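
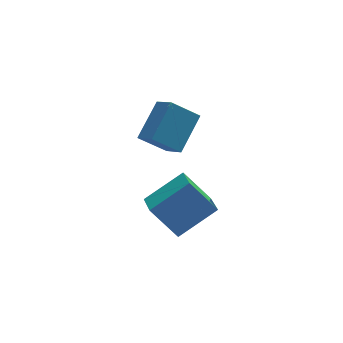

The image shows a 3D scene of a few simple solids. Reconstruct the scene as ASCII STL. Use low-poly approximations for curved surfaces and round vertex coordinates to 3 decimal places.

solid 
facet normal -0.539 -0.594 -0.598
outer loop
vertex 2.479 -0.358 0.204
vertex 1.39 -0.248 1.076
vertex 2.124 0.523 -0.351
endloop
endfacet
facet normal 0.778 -0.079 -0.623
outer loop
vertex 3.11 1.608 0.744
vertex 2.479 -0.358 0.204
vertex 2.124 0.523 -0.351
endloop
endfacet
facet normal -0.539 -0.593 -0.598
outer loop
vertex 2.124 0.523 -0.351
vertex 1.39 -0.248 1.076
vertex 1.035 0.633 0.522
endloop
endfacet
facet normal -0.323 0.801 -0.504
outer loop
vertex 1.035 0.633 0.522
vertex 3.11 1.608 0.744
vertex 2.124 0.523 -0.351
endloop
endfacet
facet normal 0.322 -0.801 0.504
outer loop
vertex 2.479 -0.358 0.204
vertex 2.376 0.837 2.171
vertex 1.39 -0.248 1.076
endloop
endfacet
facet normal 0.778 -0.078 -0.623
outer loop
vertex 3.465 0.727 1.298
vertex 2.479 -0.358 0.204
vertex 3.11 1.608 0.744
endloop
endfacet
facet normal 0.323 -0.801 0.504
outer loop
vertex 3.465 0.727 1.298
vertex 2.376 0.837 2.171
vertex 2.479 -0.358 0.204
endloop
endfacet
facet normal -0.778 0.078 0.623
outer loop
vertex 1.39 -0.248 1.076
vertex 2.376 0.837 2.171
vertex 1.035 0.633 0.522
endloop
endfacet
facet normal -0.323 0.801 -0.504
outer loop
vertex 2.021 1.718 1.616
vertex 3.11 1.608 0.744
vertex 1.035 0.633 0.522
endloop
endfacet
facet normal -0.778 0.079 0.623
outer loop
vertex 1.035 0.633 0.522
vertex 2.376 0.837 2.171
vertex 2.021 1.718 1.616
endloop
endfacet
facet normal 0.539 0.593 0.598
outer loop
vertex 2.021 1.718 1.616
vertex 3.465 0.727 1.298
vertex 3.11 1.608 0.744
endloop
endfacet
facet normal 0.539 0.594 0.598
outer loop
vertex 2.376 0.837 2.171
vertex 3.465 0.727 1.298
vertex 2.021 1.718 1.616
endloop
endfacet
facet normal -0.564 0.288 0.774
outer loop
vertex 1.109 -1.079 -2.347
vertex 2.701 -0.788 -1.295
vertex 1.164 0.207 -2.786
endloop
endfacet
facet normal -0.825 -0.151 -0.545
outer loop
vertex 2.139 -0.292 -4.125
vertex 1.109 -1.079 -2.347
vertex 1.164 0.207 -2.786
endloop
endfacet
facet normal -0.564 0.288 0.774
outer loop
vertex 1.164 0.207 -2.786
vertex 2.701 -0.788 -1.295
vertex 2.756 0.498 -1.734
endloop
endfacet
facet normal 0.041 0.946 -0.323
outer loop
vertex 2.756 0.498 -1.734
vertex 2.139 -0.292 -4.125
vertex 1.164 0.207 -2.786
endloop
endfacet
facet normal -0.041 -0.946 0.323
outer loop
vertex 1.109 -1.079 -2.347
vertex 3.676 -1.287 -2.634
vertex 2.701 -0.788 -1.295
endloop
endfacet
facet normal -0.825 -0.151 -0.545
outer loop
vertex 2.084 -1.578 -3.686
vertex 1.109 -1.079 -2.347
vertex 2.139 -0.292 -4.125
endloop
endfacet
facet normal -0.041 -0.946 0.323
outer loop
vertex 2.084 -1.578 -3.686
vertex 3.676 -1.287 -2.634
vertex 1.109 -1.079 -2.347
endloop
endfacet
facet normal 0.825 0.151 0.545
outer loop
vertex 2.701 -0.788 -1.295
vertex 3.676 -1.287 -2.634
vertex 2.756 0.498 -1.734
endloop
endfacet
facet normal 0.041 0.946 -0.323
outer loop
vertex 3.731 -0.001 -3.073
vertex 2.139 -0.292 -4.125
vertex 2.756 0.498 -1.734
endloop
endfacet
facet normal 0.825 0.151 0.545
outer loop
vertex 2.756 0.498 -1.734
vertex 3.676 -1.287 -2.634
vertex 3.731 -0.001 -3.073
endloop
endfacet
facet normal 0.564 -0.288 -0.774
outer loop
vertex 3.731 -0.001 -3.073
vertex 2.084 -1.578 -3.686
vertex 2.139 -0.292 -4.125
endloop
endfacet
facet normal 0.564 -0.288 -0.774
outer loop
vertex 3.676 -1.287 -2.634
vertex 2.084 -1.578 -3.686
vertex 3.731 -0.001 -3.073
endloop
endfacet

endsolid


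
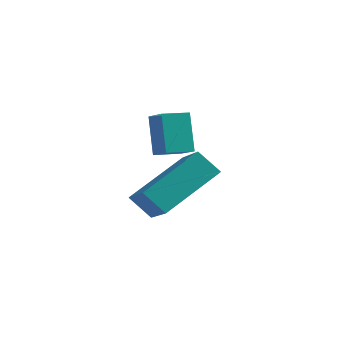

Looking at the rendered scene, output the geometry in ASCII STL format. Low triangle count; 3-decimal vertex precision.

solid 
facet normal -0.556 0.612 -0.563
outer loop
vertex -2.235 -0.875 -1.073
vertex -1.376 0.762 -0.143
vertex -1.58 -0.86 -1.704
endloop
endfacet
facet normal -0.415 -0.791 -0.450
outer loop
vertex -0.724 -1.802 -0.837
vertex -2.235 -0.875 -1.073
vertex -1.58 -0.86 -1.704
endloop
endfacet
facet normal -0.556 0.612 -0.563
outer loop
vertex -1.58 -0.86 -1.704
vertex -1.376 0.762 -0.143
vertex -0.721 0.777 -0.774
endloop
endfacet
facet normal 0.720 0.016 -0.694
outer loop
vertex -0.721 0.777 -0.774
vertex -0.724 -1.802 -0.837
vertex -1.58 -0.86 -1.704
endloop
endfacet
facet normal -0.720 -0.016 0.694
outer loop
vertex -2.235 -0.875 -1.073
vertex -0.52 -0.18 0.724
vertex -1.376 0.762 -0.143
endloop
endfacet
facet normal -0.415 -0.791 -0.450
outer loop
vertex -1.379 -1.817 -0.206
vertex -2.235 -0.875 -1.073
vertex -0.724 -1.802 -0.837
endloop
endfacet
facet normal -0.720 -0.016 0.694
outer loop
vertex -1.379 -1.817 -0.206
vertex -0.52 -0.18 0.724
vertex -2.235 -0.875 -1.073
endloop
endfacet
facet normal 0.415 0.791 0.450
outer loop
vertex -1.376 0.762 -0.143
vertex -0.52 -0.18 0.724
vertex -0.721 0.777 -0.774
endloop
endfacet
facet normal 0.720 0.016 -0.694
outer loop
vertex 0.135 -0.165 0.093
vertex -0.724 -1.802 -0.837
vertex -0.721 0.777 -0.774
endloop
endfacet
facet normal 0.415 0.791 0.450
outer loop
vertex -0.721 0.777 -0.774
vertex -0.52 -0.18 0.724
vertex 0.135 -0.165 0.093
endloop
endfacet
facet normal 0.556 -0.612 0.563
outer loop
vertex 0.135 -0.165 0.093
vertex -1.379 -1.817 -0.206
vertex -0.724 -1.802 -0.837
endloop
endfacet
facet normal 0.556 -0.612 0.563
outer loop
vertex -0.52 -0.18 0.724
vertex -1.379 -1.817 -0.206
vertex 0.135 -0.165 0.093
endloop
endfacet
facet normal -0.664 -0.735 0.140
outer loop
vertex -2.0 1.041 -0.226
vertex -2.405 1.632 0.953
vertex -2.612 1.509 -0.671
endloop
endfacet
facet normal 0.294 -0.428 -0.855
outer loop
vertex -2.035 2.148 -0.793
vertex -2.0 1.041 -0.226
vertex -2.612 1.509 -0.671
endloop
endfacet
facet normal -0.664 -0.735 0.140
outer loop
vertex -2.612 1.509 -0.671
vertex -2.405 1.632 0.953
vertex -3.017 2.1 0.508
endloop
endfacet
facet normal -0.688 0.526 -0.500
outer loop
vertex -3.017 2.1 0.508
vertex -2.035 2.148 -0.793
vertex -2.612 1.509 -0.671
endloop
endfacet
facet normal 0.688 -0.526 0.500
outer loop
vertex -2.0 1.041 -0.226
vertex -1.828 2.271 0.831
vertex -2.405 1.632 0.953
endloop
endfacet
facet normal 0.294 -0.428 -0.855
outer loop
vertex -1.423 1.68 -0.348
vertex -2.0 1.041 -0.226
vertex -2.035 2.148 -0.793
endloop
endfacet
facet normal 0.688 -0.526 0.500
outer loop
vertex -1.423 1.68 -0.348
vertex -1.828 2.271 0.831
vertex -2.0 1.041 -0.226
endloop
endfacet
facet normal -0.294 0.428 0.855
outer loop
vertex -2.405 1.632 0.953
vertex -1.828 2.271 0.831
vertex -3.017 2.1 0.508
endloop
endfacet
facet normal -0.688 0.526 -0.500
outer loop
vertex -2.44 2.739 0.386
vertex -2.035 2.148 -0.793
vertex -3.017 2.1 0.508
endloop
endfacet
facet normal -0.294 0.428 0.855
outer loop
vertex -3.017 2.1 0.508
vertex -1.828 2.271 0.831
vertex -2.44 2.739 0.386
endloop
endfacet
facet normal 0.664 0.735 -0.140
outer loop
vertex -2.44 2.739 0.386
vertex -1.423 1.68 -0.348
vertex -2.035 2.148 -0.793
endloop
endfacet
facet normal 0.664 0.735 -0.140
outer loop
vertex -1.828 2.271 0.831
vertex -1.423 1.68 -0.348
vertex -2.44 2.739 0.386
endloop
endfacet

endsolid


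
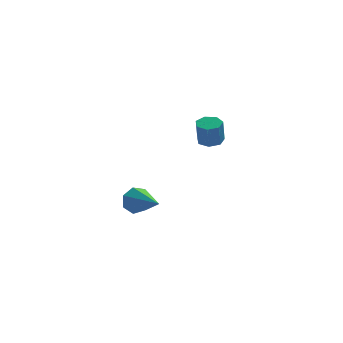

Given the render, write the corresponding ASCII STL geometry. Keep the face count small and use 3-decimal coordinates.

solid 
facet normal -0.482 0.828 -0.285
outer loop
vertex 1.116 -1.449 -4.342
vertex 0.779 -1.462 -3.81
vertex 1.331 -1.178 -3.918
endloop
endfacet
facet normal 0.902 -0.041 -0.431
outer loop
vertex 1.116 -1.449 -4.342
vertex 1.331 -1.178 -3.918
vertex 1.521 -2.738 -3.37
endloop
endfacet
facet normal -0.482 0.828 -0.285
outer loop
vertex 1.331 -1.178 -3.918
vertex 0.779 -1.462 -3.81
vertex 1.13 -1.121 -3.413
endloop
endfacet
facet normal 0.913 0.230 0.337
outer loop
vertex 1.331 -1.178 -3.918
vertex 1.13 -1.121 -3.413
vertex 1.521 -2.738 -3.37
endloop
endfacet
facet normal -0.483 0.828 -0.284
outer loop
vertex 1.13 -1.121 -3.413
vertex 0.779 -1.462 -3.81
vertex 0.665 -1.321 -3.206
endloop
endfacet
facet normal 0.363 0.112 0.925
outer loop
vertex 1.13 -1.121 -3.413
vertex 0.665 -1.321 -3.206
vertex 1.521 -2.738 -3.37
endloop
endfacet
facet normal -0.481 0.829 -0.284
outer loop
vertex 0.665 -1.321 -3.206
vertex 0.779 -1.462 -3.81
vertex 0.286 -1.626 -3.454
endloop
endfacet
facet normal -0.336 -0.306 0.891
outer loop
vertex 0.665 -1.321 -3.206
vertex 0.286 -1.626 -3.454
vertex 1.521 -2.738 -3.37
endloop
endfacet
facet normal -0.482 0.829 -0.285
outer loop
vertex 0.286 -1.626 -3.454
vertex 0.779 -1.462 -3.81
vertex 0.278 -1.808 -3.969
endloop
endfacet
facet normal -0.656 -0.709 0.261
outer loop
vertex 0.286 -1.626 -3.454
vertex 0.278 -1.808 -3.969
vertex 1.521 -2.738 -3.37
endloop
endfacet
facet normal -0.481 0.829 -0.286
outer loop
vertex 0.278 -1.808 -3.969
vertex 0.779 -1.462 -3.81
vertex 0.647 -1.73 -4.364
endloop
endfacet
facet normal -0.358 -0.794 -0.491
outer loop
vertex 0.278 -1.808 -3.969
vertex 0.647 -1.73 -4.364
vertex 1.521 -2.738 -3.37
endloop
endfacet
facet normal -0.483 0.828 -0.286
outer loop
vertex 0.647 -1.73 -4.364
vertex 0.779 -1.462 -3.81
vertex 1.116 -1.449 -4.342
endloop
endfacet
facet normal 0.336 -0.498 -0.800
outer loop
vertex 0.647 -1.73 -4.364
vertex 1.116 -1.449 -4.342
vertex 1.521 -2.738 -3.37
endloop
endfacet
facet normal 0.083 0.214 -0.973
outer loop
vertex 4.334 2.626 -2.956
vertex 3.994 3.054 -2.891
vertex 4.542 3.041 -2.847
endloop
endfacet
facet normal 0.896 -0.444 -0.021
outer loop
vertex 4.334 2.626 -2.956
vertex 4.542 3.041 -2.847
vertex 4.245 2.398 -1.914
endloop
endfacet
facet normal 0.896 -0.444 -0.021
outer loop
vertex 4.245 2.398 -1.914
vertex 4.542 3.041 -2.847
vertex 4.454 2.814 -1.805
endloop
endfacet
facet normal -0.083 -0.213 0.973
outer loop
vertex 4.245 2.398 -1.914
vertex 4.454 2.814 -1.805
vertex 3.906 2.826 -1.849
endloop
endfacet
facet normal 0.083 0.212 -0.974
outer loop
vertex 4.542 3.041 -2.847
vertex 3.994 3.054 -2.891
vertex 4.338 3.466 -2.772
endloop
endfacet
facet normal 0.900 0.403 0.164
outer loop
vertex 4.542 3.041 -2.847
vertex 4.338 3.466 -2.772
vertex 4.454 2.814 -1.805
endloop
endfacet
facet normal 0.900 0.404 0.164
outer loop
vertex 4.454 2.814 -1.805
vertex 4.338 3.466 -2.772
vertex 4.25 3.238 -1.73
endloop
endfacet
facet normal -0.083 -0.212 0.974
outer loop
vertex 4.454 2.814 -1.805
vertex 4.25 3.238 -1.73
vertex 3.906 2.826 -1.849
endloop
endfacet
facet normal 0.082 0.213 -0.974
outer loop
vertex 4.338 3.466 -2.772
vertex 3.994 3.054 -2.891
vertex 3.875 3.58 -2.786
endloop
endfacet
facet normal 0.226 0.947 0.226
outer loop
vertex 4.338 3.466 -2.772
vertex 3.875 3.58 -2.786
vertex 4.25 3.238 -1.73
endloop
endfacet
facet normal 0.228 0.947 0.226
outer loop
vertex 4.25 3.238 -1.73
vertex 3.875 3.58 -2.786
vertex 3.787 3.353 -1.744
endloop
endfacet
facet normal -0.082 -0.213 0.974
outer loop
vertex 4.25 3.238 -1.73
vertex 3.787 3.353 -1.744
vertex 3.906 2.826 -1.849
endloop
endfacet
facet normal 0.082 0.213 -0.974
outer loop
vertex 3.875 3.58 -2.786
vertex 3.994 3.054 -2.891
vertex 3.501 3.298 -2.879
endloop
endfacet
facet normal -0.616 0.779 0.118
outer loop
vertex 3.875 3.58 -2.786
vertex 3.501 3.298 -2.879
vertex 3.787 3.353 -1.744
endloop
endfacet
facet normal -0.616 0.779 0.118
outer loop
vertex 3.787 3.353 -1.744
vertex 3.501 3.298 -2.879
vertex 3.413 3.071 -1.837
endloop
endfacet
facet normal -0.082 -0.212 0.974
outer loop
vertex 3.787 3.353 -1.744
vertex 3.413 3.071 -1.837
vertex 3.906 2.826 -1.849
endloop
endfacet
facet normal 0.082 0.213 -0.974
outer loop
vertex 3.501 3.298 -2.879
vertex 3.994 3.054 -2.891
vertex 3.499 2.832 -2.981
endloop
endfacet
facet normal -0.997 0.022 -0.079
outer loop
vertex 3.501 3.298 -2.879
vertex 3.499 2.832 -2.981
vertex 3.413 3.071 -1.837
endloop
endfacet
facet normal -0.997 0.022 -0.079
outer loop
vertex 3.413 3.071 -1.837
vertex 3.499 2.832 -2.981
vertex 3.411 2.604 -1.939
endloop
endfacet
facet normal -0.082 -0.212 0.974
outer loop
vertex 3.413 3.071 -1.837
vertex 3.411 2.604 -1.939
vertex 3.906 2.826 -1.849
endloop
endfacet
facet normal 0.082 0.212 -0.974
outer loop
vertex 3.499 2.832 -2.981
vertex 3.994 3.054 -2.891
vertex 3.869 2.533 -3.015
endloop
endfacet
facet normal -0.626 -0.749 -0.217
outer loop
vertex 3.499 2.832 -2.981
vertex 3.869 2.533 -3.015
vertex 3.411 2.604 -1.939
endloop
endfacet
facet normal -0.626 -0.749 -0.217
outer loop
vertex 3.411 2.604 -1.939
vertex 3.869 2.533 -3.015
vertex 3.781 2.305 -1.973
endloop
endfacet
facet normal -0.082 -0.212 0.974
outer loop
vertex 3.411 2.604 -1.939
vertex 3.781 2.305 -1.973
vertex 3.906 2.826 -1.849
endloop
endfacet
facet normal 0.081 0.212 -0.974
outer loop
vertex 3.869 2.533 -3.015
vertex 3.994 3.054 -2.891
vertex 4.334 2.626 -2.956
endloop
endfacet
facet normal 0.216 -0.958 -0.191
outer loop
vertex 3.869 2.533 -3.015
vertex 4.334 2.626 -2.956
vertex 3.781 2.305 -1.973
endloop
endfacet
facet normal 0.216 -0.957 -0.191
outer loop
vertex 3.781 2.305 -1.973
vertex 4.334 2.626 -2.956
vertex 4.245 2.398 -1.914
endloop
endfacet
facet normal -0.081 -0.212 0.974
outer loop
vertex 3.781 2.305 -1.973
vertex 4.245 2.398 -1.914
vertex 3.906 2.826 -1.849
endloop
endfacet

endsolid


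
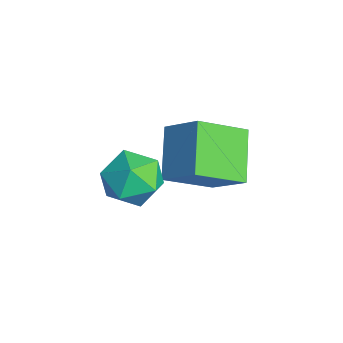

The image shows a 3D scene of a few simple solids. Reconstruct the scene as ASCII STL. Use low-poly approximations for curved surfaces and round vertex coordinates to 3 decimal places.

solid 
facet normal -0.787 0.244 0.567
outer loop
vertex -2.097 -0.562 3.327
vertex -2.284 0.75 2.504
vertex -2.872 -1.18 2.518
endloop
endfacet
facet normal 0.120 -0.841 0.528
outer loop
vertex -1.676 -1.55 1.656
vertex -2.097 -0.562 3.327
vertex -2.872 -1.18 2.518
endloop
endfacet
facet normal -0.787 0.244 0.567
outer loop
vertex -2.872 -1.18 2.518
vertex -2.284 0.75 2.504
vertex -3.059 0.132 1.695
endloop
endfacet
facet normal -0.605 -0.483 -0.633
outer loop
vertex -3.059 0.132 1.695
vertex -1.676 -1.55 1.656
vertex -2.872 -1.18 2.518
endloop
endfacet
facet normal 0.605 0.483 0.633
outer loop
vertex -2.097 -0.562 3.327
vertex -1.088 0.38 1.642
vertex -2.284 0.75 2.504
endloop
endfacet
facet normal 0.120 -0.841 0.528
outer loop
vertex -0.901 -0.932 2.465
vertex -2.097 -0.562 3.327
vertex -1.676 -1.55 1.656
endloop
endfacet
facet normal 0.605 0.483 0.633
outer loop
vertex -0.901 -0.932 2.465
vertex -1.088 0.38 1.642
vertex -2.097 -0.562 3.327
endloop
endfacet
facet normal -0.120 0.841 -0.528
outer loop
vertex -2.284 0.75 2.504
vertex -1.088 0.38 1.642
vertex -3.059 0.132 1.695
endloop
endfacet
facet normal -0.605 -0.483 -0.633
outer loop
vertex -1.863 -0.238 0.833
vertex -1.676 -1.55 1.656
vertex -3.059 0.132 1.695
endloop
endfacet
facet normal -0.120 0.841 -0.528
outer loop
vertex -3.059 0.132 1.695
vertex -1.088 0.38 1.642
vertex -1.863 -0.238 0.833
endloop
endfacet
facet normal 0.787 -0.244 -0.567
outer loop
vertex -1.863 -0.238 0.833
vertex -0.901 -0.932 2.465
vertex -1.676 -1.55 1.656
endloop
endfacet
facet normal 0.787 -0.244 -0.567
outer loop
vertex -1.088 0.38 1.642
vertex -0.901 -0.932 2.465
vertex -1.863 -0.238 0.833
endloop
endfacet
facet normal -0.958 -0.017 0.285
outer loop
vertex -1.399 -2.861 2.789
vertex -1.181 -2.554 3.541
vertex -1.377 -2.029 2.914
endloop
endfacet
facet normal -0.904 0.087 -0.418
outer loop
vertex -1.399 -2.861 2.789
vertex -1.377 -2.029 2.914
vertex -1.078 -2.355 2.199
endloop
endfacet
facet normal -0.547 -0.465 -0.696
outer loop
vertex -1.399 -2.861 2.789
vertex -1.078 -2.355 2.199
vertex -0.696 -3.081 2.384
endloop
endfacet
facet normal -0.380 -0.910 -0.164
outer loop
vertex -1.399 -2.861 2.789
vertex -0.696 -3.081 2.384
vertex -0.76 -3.204 3.214
endloop
endfacet
facet normal -0.635 -0.634 0.443
outer loop
vertex -1.399 -2.861 2.789
vertex -0.76 -3.204 3.214
vertex -1.181 -2.554 3.541
endloop
endfacet
facet normal -0.517 0.677 -0.525
outer loop
vertex -1.078 -2.355 2.199
vertex -1.377 -2.029 2.914
vertex -0.66 -1.736 2.586
endloop
endfacet
facet normal -0.604 0.508 0.614
outer loop
vertex -1.377 -2.029 2.914
vertex -1.181 -2.554 3.541
vertex -0.724 -1.859 3.416
endloop
endfacet
facet normal -0.080 -0.489 0.869
outer loop
vertex -1.181 -2.554 3.541
vertex -0.76 -3.204 3.214
vertex -0.342 -2.585 3.601
endloop
endfacet
facet normal 0.331 -0.937 -0.113
outer loop
vertex -0.76 -3.204 3.214
vertex -0.696 -3.081 2.384
vertex -0.043 -2.911 2.886
endloop
endfacet
facet normal 0.062 -0.216 -0.974
outer loop
vertex -0.696 -3.081 2.384
vertex -1.078 -2.355 2.199
vertex -0.239 -2.386 2.259
endloop
endfacet
facet normal 0.380 0.910 0.164
outer loop
vertex -0.021 -2.079 3.011
vertex -0.66 -1.736 2.586
vertex -0.724 -1.859 3.416
endloop
endfacet
facet normal 0.547 0.465 0.696
outer loop
vertex -0.021 -2.079 3.011
vertex -0.724 -1.859 3.416
vertex -0.342 -2.585 3.601
endloop
endfacet
facet normal 0.904 -0.087 0.418
outer loop
vertex -0.021 -2.079 3.011
vertex -0.342 -2.585 3.601
vertex -0.043 -2.911 2.886
endloop
endfacet
facet normal 0.958 0.017 -0.285
outer loop
vertex -0.021 -2.079 3.011
vertex -0.043 -2.911 2.886
vertex -0.239 -2.386 2.259
endloop
endfacet
facet normal 0.635 0.634 -0.443
outer loop
vertex -0.021 -2.079 3.011
vertex -0.239 -2.386 2.259
vertex -0.66 -1.736 2.586
endloop
endfacet
facet normal -0.331 0.937 0.113
outer loop
vertex -0.724 -1.859 3.416
vertex -0.66 -1.736 2.586
vertex -1.377 -2.029 2.914
endloop
endfacet
facet normal -0.062 0.216 0.974
outer loop
vertex -0.342 -2.585 3.601
vertex -0.724 -1.859 3.416
vertex -1.181 -2.554 3.541
endloop
endfacet
facet normal 0.517 -0.677 0.525
outer loop
vertex -0.043 -2.911 2.886
vertex -0.342 -2.585 3.601
vertex -0.76 -3.204 3.214
endloop
endfacet
facet normal 0.604 -0.508 -0.614
outer loop
vertex -0.239 -2.386 2.259
vertex -0.043 -2.911 2.886
vertex -0.696 -3.081 2.384
endloop
endfacet
facet normal 0.080 0.489 -0.869
outer loop
vertex -0.66 -1.736 2.586
vertex -0.239 -2.386 2.259
vertex -1.078 -2.355 2.199
endloop
endfacet

endsolid


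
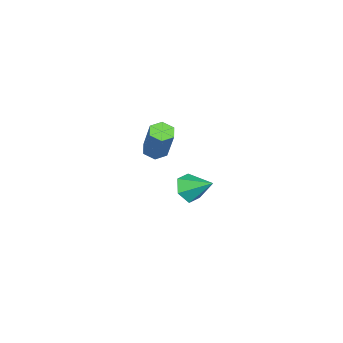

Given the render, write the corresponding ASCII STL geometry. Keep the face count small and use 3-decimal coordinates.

solid 
facet normal -0.118 -0.847 -0.518
outer loop
vertex 3.649 2.167 0.247
vertex 3.237 1.976 0.653
vertex 3.059 2.298 0.167
endloop
endfacet
facet normal 0.252 0.810 -0.530
outer loop
vertex 3.649 2.167 0.247
vertex 3.059 2.298 0.167
vertex 3.363 2.884 1.207
endloop
endfacet
facet normal -0.119 -0.847 -0.518
outer loop
vertex 3.059 2.298 0.167
vertex 3.237 1.976 0.653
vertex 2.646 2.108 0.573
endloop
endfacet
facet normal -0.599 0.760 -0.253
outer loop
vertex 3.059 2.298 0.167
vertex 2.646 2.108 0.573
vertex 3.363 2.884 1.207
endloop
endfacet
facet normal -0.119 -0.848 -0.517
outer loop
vertex 2.646 2.108 0.573
vertex 3.237 1.976 0.653
vertex 2.824 1.786 1.06
endloop
endfacet
facet normal -0.799 0.324 0.506
outer loop
vertex 2.646 2.108 0.573
vertex 2.824 1.786 1.06
vertex 3.363 2.884 1.207
endloop
endfacet
facet normal -0.118 -0.848 -0.516
outer loop
vertex 2.824 1.786 1.06
vertex 3.237 1.976 0.653
vertex 3.414 1.655 1.14
endloop
endfacet
facet normal -0.147 -0.060 0.987
outer loop
vertex 2.824 1.786 1.06
vertex 3.414 1.655 1.14
vertex 3.363 2.884 1.207
endloop
endfacet
facet normal -0.118 -0.848 -0.516
outer loop
vertex 3.414 1.655 1.14
vertex 3.237 1.976 0.653
vertex 3.827 1.845 0.733
endloop
endfacet
facet normal 0.704 -0.009 0.710
outer loop
vertex 3.414 1.655 1.14
vertex 3.827 1.845 0.733
vertex 3.363 2.884 1.207
endloop
endfacet
facet normal -0.118 -0.847 -0.518
outer loop
vertex 3.827 1.845 0.733
vertex 3.237 1.976 0.653
vertex 3.649 2.167 0.247
endloop
endfacet
facet normal 0.904 0.426 -0.049
outer loop
vertex 3.827 1.845 0.733
vertex 3.649 2.167 0.247
vertex 3.363 2.884 1.207
endloop
endfacet
facet normal -0.338 -0.315 -0.887
outer loop
vertex -1.077 -1.116 -1.281
vertex -1.493 -1.287 -1.062
vertex -1.476 -0.818 -1.235
endloop
endfacet
facet normal 0.499 0.739 -0.453
outer loop
vertex -1.077 -1.116 -1.281
vertex -1.476 -0.818 -1.235
vertex -0.551 -0.623 0.103
endloop
endfacet
facet normal 0.499 0.739 -0.453
outer loop
vertex -0.551 -0.623 0.103
vertex -1.476 -0.818 -1.235
vertex -0.951 -0.325 0.148
endloop
endfacet
facet normal 0.337 0.318 0.886
outer loop
vertex -0.551 -0.623 0.103
vertex -0.951 -0.325 0.148
vertex -0.967 -0.793 0.322
endloop
endfacet
facet normal -0.338 -0.315 -0.887
outer loop
vertex -1.476 -0.818 -1.235
vertex -1.493 -1.287 -1.062
vertex -1.892 -0.989 -1.016
endloop
endfacet
facet normal -0.442 0.885 -0.148
outer loop
vertex -1.476 -0.818 -1.235
vertex -1.892 -0.989 -1.016
vertex -0.951 -0.325 0.148
endloop
endfacet
facet normal -0.442 0.885 -0.147
outer loop
vertex -0.951 -0.325 0.148
vertex -1.892 -0.989 -1.016
vertex -1.366 -0.496 0.367
endloop
endfacet
facet normal 0.337 0.318 0.886
outer loop
vertex -0.951 -0.325 0.148
vertex -1.366 -0.496 0.367
vertex -0.967 -0.793 0.322
endloop
endfacet
facet normal -0.338 -0.316 -0.887
outer loop
vertex -1.892 -0.989 -1.016
vertex -1.493 -1.287 -1.062
vertex -1.909 -1.457 -0.843
endloop
endfacet
facet normal -0.941 0.147 0.305
outer loop
vertex -1.892 -0.989 -1.016
vertex -1.909 -1.457 -0.843
vertex -1.366 -0.496 0.367
endloop
endfacet
facet normal -0.941 0.148 0.305
outer loop
vertex -1.366 -0.496 0.367
vertex -1.909 -1.457 -0.843
vertex -1.383 -0.964 0.541
endloop
endfacet
facet normal 0.336 0.317 0.887
outer loop
vertex -1.366 -0.496 0.367
vertex -1.383 -0.964 0.541
vertex -0.967 -0.793 0.322
endloop
endfacet
facet normal -0.337 -0.318 -0.886
outer loop
vertex -1.909 -1.457 -0.843
vertex -1.493 -1.287 -1.062
vertex -1.509 -1.755 -0.888
endloop
endfacet
facet normal -0.499 -0.739 0.453
outer loop
vertex -1.909 -1.457 -0.843
vertex -1.509 -1.755 -0.888
vertex -1.383 -0.964 0.541
endloop
endfacet
facet normal -0.499 -0.739 0.453
outer loop
vertex -1.383 -0.964 0.541
vertex -1.509 -1.755 -0.888
vertex -0.984 -1.262 0.495
endloop
endfacet
facet normal 0.338 0.315 0.887
outer loop
vertex -1.383 -0.964 0.541
vertex -0.984 -1.262 0.495
vertex -0.967 -0.793 0.322
endloop
endfacet
facet normal -0.337 -0.318 -0.886
outer loop
vertex -1.509 -1.755 -0.888
vertex -1.493 -1.287 -1.062
vertex -1.094 -1.584 -1.107
endloop
endfacet
facet normal 0.442 -0.885 0.147
outer loop
vertex -1.509 -1.755 -0.888
vertex -1.094 -1.584 -1.107
vertex -0.984 -1.262 0.495
endloop
endfacet
facet normal 0.441 -0.885 0.148
outer loop
vertex -0.984 -1.262 0.495
vertex -1.094 -1.584 -1.107
vertex -0.568 -1.091 0.276
endloop
endfacet
facet normal 0.338 0.315 0.887
outer loop
vertex -0.984 -1.262 0.495
vertex -0.568 -1.091 0.276
vertex -0.967 -0.793 0.322
endloop
endfacet
facet normal -0.336 -0.317 -0.887
outer loop
vertex -1.094 -1.584 -1.107
vertex -1.493 -1.287 -1.062
vertex -1.077 -1.116 -1.281
endloop
endfacet
facet normal 0.941 -0.148 -0.305
outer loop
vertex -1.094 -1.584 -1.107
vertex -1.077 -1.116 -1.281
vertex -0.568 -1.091 0.276
endloop
endfacet
facet normal 0.941 -0.147 -0.305
outer loop
vertex -0.568 -1.091 0.276
vertex -1.077 -1.116 -1.281
vertex -0.551 -0.623 0.103
endloop
endfacet
facet normal 0.338 0.316 0.887
outer loop
vertex -0.568 -1.091 0.276
vertex -0.551 -0.623 0.103
vertex -0.967 -0.793 0.322
endloop
endfacet

endsolid


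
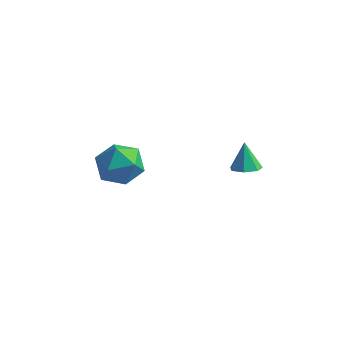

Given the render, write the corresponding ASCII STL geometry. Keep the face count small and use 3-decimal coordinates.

solid 
facet normal -0.087 0.536 0.840
outer loop
vertex -1.242 3.029 -2.163
vertex -0.812 2.31 -1.659
vertex -0.27 3.02 -2.056
endloop
endfacet
facet normal -0.021 0.962 0.272
outer loop
vertex -1.242 3.029 -2.163
vertex -0.27 3.02 -2.056
vertex -0.664 3.255 -2.919
endloop
endfacet
facet normal -0.553 0.813 -0.180
outer loop
vertex -1.242 3.029 -2.163
vertex -0.664 3.255 -2.919
vertex -1.45 2.69 -3.056
endloop
endfacet
facet normal -0.949 0.295 0.109
outer loop
vertex -1.242 3.029 -2.163
vertex -1.45 2.69 -3.056
vertex -1.542 2.106 -2.277
endloop
endfacet
facet normal -0.661 0.123 0.740
outer loop
vertex -1.242 3.029 -2.163
vertex -1.542 2.106 -2.277
vertex -0.812 2.31 -1.659
endloop
endfacet
facet normal 0.595 0.802 -0.053
outer loop
vertex -0.664 3.255 -2.919
vertex -0.27 3.02 -2.056
vertex 0.122 2.674 -2.883
endloop
endfacet
facet normal 0.487 0.112 0.866
outer loop
vertex -0.27 3.02 -2.056
vertex -0.812 2.31 -1.659
vertex 0.03 2.09 -2.104
endloop
endfacet
facet normal -0.442 -0.554 0.705
outer loop
vertex -0.812 2.31 -1.659
vertex -1.542 2.106 -2.277
vertex -0.756 1.525 -2.241
endloop
endfacet
facet normal -0.908 -0.277 -0.315
outer loop
vertex -1.542 2.106 -2.277
vertex -1.45 2.69 -3.056
vertex -1.15 1.76 -3.104
endloop
endfacet
facet normal -0.267 0.562 -0.783
outer loop
vertex -1.45 2.69 -3.056
vertex -0.664 3.255 -2.919
vertex -0.608 2.47 -3.501
endloop
endfacet
facet normal 0.949 -0.295 -0.109
outer loop
vertex -0.178 1.751 -2.997
vertex 0.122 2.674 -2.883
vertex 0.03 2.09 -2.104
endloop
endfacet
facet normal 0.553 -0.813 0.180
outer loop
vertex -0.178 1.751 -2.997
vertex 0.03 2.09 -2.104
vertex -0.756 1.525 -2.241
endloop
endfacet
facet normal 0.021 -0.962 -0.272
outer loop
vertex -0.178 1.751 -2.997
vertex -0.756 1.525 -2.241
vertex -1.15 1.76 -3.104
endloop
endfacet
facet normal 0.087 -0.536 -0.840
outer loop
vertex -0.178 1.751 -2.997
vertex -1.15 1.76 -3.104
vertex -0.608 2.47 -3.501
endloop
endfacet
facet normal 0.661 -0.123 -0.740
outer loop
vertex -0.178 1.751 -2.997
vertex -0.608 2.47 -3.501
vertex 0.122 2.674 -2.883
endloop
endfacet
facet normal 0.908 0.277 0.315
outer loop
vertex 0.03 2.09 -2.104
vertex 0.122 2.674 -2.883
vertex -0.27 3.02 -2.056
endloop
endfacet
facet normal 0.267 -0.562 0.783
outer loop
vertex -0.756 1.525 -2.241
vertex 0.03 2.09 -2.104
vertex -0.812 2.31 -1.659
endloop
endfacet
facet normal -0.595 -0.802 0.053
outer loop
vertex -1.15 1.76 -3.104
vertex -0.756 1.525 -2.241
vertex -1.542 2.106 -2.277
endloop
endfacet
facet normal -0.487 -0.112 -0.866
outer loop
vertex -0.608 2.47 -3.501
vertex -1.15 1.76 -3.104
vertex -1.45 2.69 -3.056
endloop
endfacet
facet normal 0.442 0.554 -0.705
outer loop
vertex 0.122 2.674 -2.883
vertex -0.608 2.47 -3.501
vertex -0.664 3.255 -2.919
endloop
endfacet
facet normal 0.223 -0.383 -0.897
outer loop
vertex 4.326 3.348 -1.711
vertex 3.814 3.076 -1.722
vertex 3.946 3.607 -1.916
endloop
endfacet
facet normal 0.465 0.857 0.221
outer loop
vertex 4.326 3.348 -1.711
vertex 3.946 3.607 -1.916
vertex 3.566 3.504 -0.718
endloop
endfacet
facet normal 0.221 -0.383 -0.897
outer loop
vertex 3.946 3.607 -1.916
vertex 3.814 3.076 -1.722
vertex 3.467 3.466 -1.974
endloop
endfacet
facet normal -0.282 0.960 -0.007
outer loop
vertex 3.946 3.607 -1.916
vertex 3.467 3.466 -1.974
vertex 3.566 3.504 -0.718
endloop
endfacet
facet normal 0.222 -0.382 -0.897
outer loop
vertex 3.467 3.466 -1.974
vertex 3.814 3.076 -1.722
vertex 3.249 3.032 -1.843
endloop
endfacet
facet normal -0.885 0.462 0.056
outer loop
vertex 3.467 3.466 -1.974
vertex 3.249 3.032 -1.843
vertex 3.566 3.504 -0.718
endloop
endfacet
facet normal 0.222 -0.382 -0.897
outer loop
vertex 3.249 3.032 -1.843
vertex 3.814 3.076 -1.722
vertex 3.457 2.631 -1.621
endloop
endfacet
facet normal -0.894 -0.263 0.362
outer loop
vertex 3.249 3.032 -1.843
vertex 3.457 2.631 -1.621
vertex 3.566 3.504 -0.718
endloop
endfacet
facet normal 0.222 -0.382 -0.897
outer loop
vertex 3.457 2.631 -1.621
vertex 3.814 3.076 -1.722
vertex 3.934 2.565 -1.475
endloop
endfacet
facet normal -0.301 -0.667 0.681
outer loop
vertex 3.457 2.631 -1.621
vertex 3.934 2.565 -1.475
vertex 3.566 3.504 -0.718
endloop
endfacet
facet normal 0.221 -0.382 -0.897
outer loop
vertex 3.934 2.565 -1.475
vertex 3.814 3.076 -1.722
vertex 4.321 2.885 -1.516
endloop
endfacet
facet normal 0.451 -0.446 0.773
outer loop
vertex 3.934 2.565 -1.475
vertex 4.321 2.885 -1.516
vertex 3.566 3.504 -0.718
endloop
endfacet
facet normal 0.221 -0.381 -0.898
outer loop
vertex 4.321 2.885 -1.516
vertex 3.814 3.076 -1.722
vertex 4.326 3.348 -1.711
endloop
endfacet
facet normal 0.790 0.231 0.568
outer loop
vertex 4.321 2.885 -1.516
vertex 4.326 3.348 -1.711
vertex 3.566 3.504 -0.718
endloop
endfacet

endsolid


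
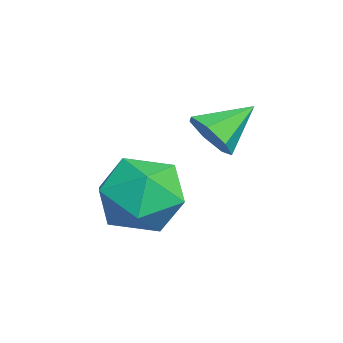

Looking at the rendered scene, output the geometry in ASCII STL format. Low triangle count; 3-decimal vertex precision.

solid 
facet normal -0.677 0.180 0.714
outer loop
vertex -3.013 1.973 -2.158
vertex -2.4 1.522 -1.463
vertex -2.319 2.534 -1.641
endloop
endfacet
facet normal -0.703 0.680 0.206
outer loop
vertex -3.013 1.973 -2.158
vertex -2.319 2.534 -1.641
vertex -2.462 2.692 -2.649
endloop
endfacet
facet normal -0.836 0.357 -0.416
outer loop
vertex -3.013 1.973 -2.158
vertex -2.462 2.692 -2.649
vertex -2.63 1.778 -3.095
endloop
endfacet
facet normal -0.892 -0.344 -0.293
outer loop
vertex -3.013 1.973 -2.158
vertex -2.63 1.778 -3.095
vertex -2.592 1.055 -2.362
endloop
endfacet
facet normal -0.794 -0.454 0.405
outer loop
vertex -3.013 1.973 -2.158
vertex -2.592 1.055 -2.362
vertex -2.4 1.522 -1.463
endloop
endfacet
facet normal -0.060 0.985 0.163
outer loop
vertex -2.462 2.692 -2.649
vertex -2.319 2.534 -1.641
vertex -1.508 2.685 -2.258
endloop
endfacet
facet normal -0.017 0.175 0.985
outer loop
vertex -2.319 2.534 -1.641
vertex -2.4 1.522 -1.463
vertex -1.47 1.962 -1.525
endloop
endfacet
facet normal -0.205 -0.850 0.485
outer loop
vertex -2.4 1.522 -1.463
vertex -2.592 1.055 -2.362
vertex -1.638 1.048 -1.971
endloop
endfacet
facet normal -0.365 -0.672 -0.644
outer loop
vertex -2.592 1.055 -2.362
vertex -2.63 1.778 -3.095
vertex -1.781 1.206 -2.979
endloop
endfacet
facet normal -0.275 0.462 -0.843
outer loop
vertex -2.63 1.778 -3.095
vertex -2.462 2.692 -2.649
vertex -1.7 2.218 -3.157
endloop
endfacet
facet normal 0.892 0.344 0.293
outer loop
vertex -1.087 1.767 -2.462
vertex -1.508 2.685 -2.258
vertex -1.47 1.962 -1.525
endloop
endfacet
facet normal 0.836 -0.357 0.416
outer loop
vertex -1.087 1.767 -2.462
vertex -1.47 1.962 -1.525
vertex -1.638 1.048 -1.971
endloop
endfacet
facet normal 0.703 -0.680 -0.206
outer loop
vertex -1.087 1.767 -2.462
vertex -1.638 1.048 -1.971
vertex -1.781 1.206 -2.979
endloop
endfacet
facet normal 0.677 -0.180 -0.714
outer loop
vertex -1.087 1.767 -2.462
vertex -1.781 1.206 -2.979
vertex -1.7 2.218 -3.157
endloop
endfacet
facet normal 0.794 0.454 -0.405
outer loop
vertex -1.087 1.767 -2.462
vertex -1.7 2.218 -3.157
vertex -1.508 2.685 -2.258
endloop
endfacet
facet normal 0.365 0.672 0.644
outer loop
vertex -1.47 1.962 -1.525
vertex -1.508 2.685 -2.258
vertex -2.319 2.534 -1.641
endloop
endfacet
facet normal 0.275 -0.462 0.843
outer loop
vertex -1.638 1.048 -1.971
vertex -1.47 1.962 -1.525
vertex -2.4 1.522 -1.463
endloop
endfacet
facet normal 0.060 -0.985 -0.163
outer loop
vertex -1.781 1.206 -2.979
vertex -1.638 1.048 -1.971
vertex -2.592 1.055 -2.362
endloop
endfacet
facet normal 0.017 -0.175 -0.985
outer loop
vertex -1.7 2.218 -3.157
vertex -1.781 1.206 -2.979
vertex -2.63 1.778 -3.095
endloop
endfacet
facet normal 0.205 0.850 -0.485
outer loop
vertex -1.508 2.685 -2.258
vertex -1.7 2.218 -3.157
vertex -2.462 2.692 -2.649
endloop
endfacet
facet normal 0.374 -0.769 -0.518
outer loop
vertex -1.27 3.558 -0.893
vertex -1.547 3.162 -0.505
vertex -1.768 3.408 -1.03
endloop
endfacet
facet normal -0.119 0.855 -0.505
outer loop
vertex -1.27 3.558 -0.893
vertex -1.768 3.408 -1.03
vertex -1.973 4.038 0.085
endloop
endfacet
facet normal 0.375 -0.769 -0.518
outer loop
vertex -1.768 3.408 -1.03
vertex -1.547 3.162 -0.505
vertex -2.1 3.072 -0.772
endloop
endfacet
facet normal -0.786 0.465 -0.407
outer loop
vertex -1.768 3.408 -1.03
vertex -2.1 3.072 -0.772
vertex -1.973 4.038 0.085
endloop
endfacet
facet normal 0.375 -0.769 -0.518
outer loop
vertex -2.1 3.072 -0.772
vertex -1.547 3.162 -0.505
vertex -2.015 2.804 -0.313
endloop
endfacet
facet normal -0.985 -0.021 0.170
outer loop
vertex -2.1 3.072 -0.772
vertex -2.015 2.804 -0.313
vertex -1.973 4.038 0.085
endloop
endfacet
facet normal 0.375 -0.768 -0.519
outer loop
vertex -2.015 2.804 -0.313
vertex -1.547 3.162 -0.505
vertex -1.578 2.805 0.001
endloop
endfacet
facet normal -0.567 -0.235 0.790
outer loop
vertex -2.015 2.804 -0.313
vertex -1.578 2.805 0.001
vertex -1.973 4.038 0.085
endloop
endfacet
facet normal 0.374 -0.768 -0.519
outer loop
vertex -1.578 2.805 0.001
vertex -1.547 3.162 -0.505
vertex -1.118 3.075 -0.067
endloop
endfacet
facet normal 0.156 -0.017 0.988
outer loop
vertex -1.578 2.805 0.001
vertex -1.118 3.075 -0.067
vertex -1.973 4.038 0.085
endloop
endfacet
facet normal 0.373 -0.769 -0.518
outer loop
vertex -1.118 3.075 -0.067
vertex -1.547 3.162 -0.505
vertex -0.98 3.41 -0.465
endloop
endfacet
facet normal 0.636 0.468 0.614
outer loop
vertex -1.118 3.075 -0.067
vertex -0.98 3.41 -0.465
vertex -1.973 4.038 0.085
endloop
endfacet
facet normal 0.373 -0.769 -0.519
outer loop
vertex -0.98 3.41 -0.465
vertex -1.547 3.162 -0.505
vertex -1.27 3.558 -0.893
endloop
endfacet
facet normal 0.513 0.857 -0.052
outer loop
vertex -0.98 3.41 -0.465
vertex -1.27 3.558 -0.893
vertex -1.973 4.038 0.085
endloop
endfacet

endsolid


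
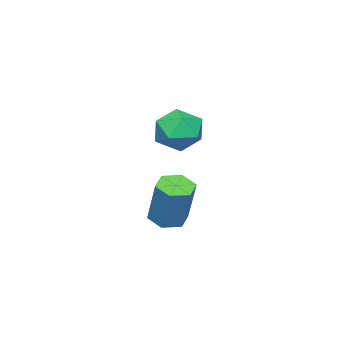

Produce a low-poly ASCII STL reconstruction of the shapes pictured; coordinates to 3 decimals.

solid 
facet normal -0.909 0.414 0.033
outer loop
vertex -1.842 -0.387 -1.134
vertex -2.171 -1.158 -0.517
vertex -1.763 -0.296 -0.1
endloop
endfacet
facet normal -0.405 0.913 -0.049
outer loop
vertex -1.842 -0.387 -1.134
vertex -1.763 -0.296 -0.1
vertex -0.981 0.018 -0.712
endloop
endfacet
facet normal -0.043 0.763 -0.645
outer loop
vertex -1.842 -0.387 -1.134
vertex -0.981 0.018 -0.712
vertex -0.906 -0.65 -1.507
endloop
endfacet
facet normal -0.323 0.172 -0.931
outer loop
vertex -1.842 -0.387 -1.134
vertex -0.906 -0.65 -1.507
vertex -1.642 -1.377 -1.386
endloop
endfacet
facet normal -0.858 -0.043 -0.512
outer loop
vertex -1.842 -0.387 -1.134
vertex -1.642 -1.377 -1.386
vertex -2.171 -1.158 -0.517
endloop
endfacet
facet normal 0.046 0.864 0.502
outer loop
vertex -0.981 0.018 -0.712
vertex -1.763 -0.296 -0.1
vertex -0.778 -0.503 0.166
endloop
endfacet
facet normal -0.771 0.058 0.635
outer loop
vertex -1.763 -0.296 -0.1
vertex -2.171 -1.158 -0.517
vertex -1.514 -1.23 0.287
endloop
endfacet
facet normal -0.688 -0.683 -0.246
outer loop
vertex -2.171 -1.158 -0.517
vertex -1.642 -1.377 -1.386
vertex -1.439 -1.898 -0.508
endloop
endfacet
facet normal 0.179 -0.335 -0.925
outer loop
vertex -1.642 -1.377 -1.386
vertex -0.906 -0.65 -1.507
vertex -0.657 -1.584 -1.12
endloop
endfacet
facet normal 0.633 0.621 -0.462
outer loop
vertex -0.906 -0.65 -1.507
vertex -0.981 0.018 -0.712
vertex -0.249 -0.722 -0.703
endloop
endfacet
facet normal 0.323 -0.172 0.931
outer loop
vertex -0.578 -1.493 -0.086
vertex -0.778 -0.503 0.166
vertex -1.514 -1.23 0.287
endloop
endfacet
facet normal 0.043 -0.763 0.645
outer loop
vertex -0.578 -1.493 -0.086
vertex -1.514 -1.23 0.287
vertex -1.439 -1.898 -0.508
endloop
endfacet
facet normal 0.405 -0.913 0.049
outer loop
vertex -0.578 -1.493 -0.086
vertex -1.439 -1.898 -0.508
vertex -0.657 -1.584 -1.12
endloop
endfacet
facet normal 0.909 -0.414 -0.033
outer loop
vertex -0.578 -1.493 -0.086
vertex -0.657 -1.584 -1.12
vertex -0.249 -0.722 -0.703
endloop
endfacet
facet normal 0.858 0.043 0.512
outer loop
vertex -0.578 -1.493 -0.086
vertex -0.249 -0.722 -0.703
vertex -0.778 -0.503 0.166
endloop
endfacet
facet normal -0.179 0.335 0.925
outer loop
vertex -1.514 -1.23 0.287
vertex -0.778 -0.503 0.166
vertex -1.763 -0.296 -0.1
endloop
endfacet
facet normal -0.633 -0.621 0.462
outer loop
vertex -1.439 -1.898 -0.508
vertex -1.514 -1.23 0.287
vertex -2.171 -1.158 -0.517
endloop
endfacet
facet normal -0.046 -0.864 -0.502
outer loop
vertex -0.657 -1.584 -1.12
vertex -1.439 -1.898 -0.508
vertex -1.642 -1.377 -1.386
endloop
endfacet
facet normal 0.771 -0.058 -0.635
outer loop
vertex -0.249 -0.722 -0.703
vertex -0.657 -1.584 -1.12
vertex -0.906 -0.65 -1.507
endloop
endfacet
facet normal 0.688 0.683 0.246
outer loop
vertex -0.778 -0.503 0.166
vertex -0.249 -0.722 -0.703
vertex -0.981 0.018 -0.712
endloop
endfacet
facet normal -0.245 -0.331 -0.911
outer loop
vertex 3.041 0.557 -3.224
vertex 2.514 1.032 -3.255
vertex 3.161 1.204 -3.491
endloop
endfacet
facet normal 0.955 -0.246 -0.168
outer loop
vertex 3.041 0.557 -3.224
vertex 3.161 1.204 -3.491
vertex 3.513 1.193 -1.475
endloop
endfacet
facet normal 0.955 -0.246 -0.168
outer loop
vertex 3.513 1.193 -1.475
vertex 3.161 1.204 -3.491
vertex 3.633 1.84 -1.742
endloop
endfacet
facet normal 0.246 0.330 0.911
outer loop
vertex 3.513 1.193 -1.475
vertex 3.633 1.84 -1.742
vertex 2.986 1.668 -1.505
endloop
endfacet
facet normal -0.245 -0.331 -0.911
outer loop
vertex 3.161 1.204 -3.491
vertex 2.514 1.032 -3.255
vertex 2.634 1.679 -3.522
endloop
endfacet
facet normal 0.624 0.665 -0.410
outer loop
vertex 3.161 1.204 -3.491
vertex 2.634 1.679 -3.522
vertex 3.633 1.84 -1.742
endloop
endfacet
facet normal 0.623 0.666 -0.410
outer loop
vertex 3.633 1.84 -1.742
vertex 2.634 1.679 -3.522
vertex 3.105 2.315 -1.773
endloop
endfacet
facet normal 0.245 0.332 0.911
outer loop
vertex 3.633 1.84 -1.742
vertex 3.105 2.315 -1.773
vertex 2.986 1.668 -1.505
endloop
endfacet
facet normal -0.246 -0.330 -0.911
outer loop
vertex 2.634 1.679 -3.522
vertex 2.514 1.032 -3.255
vertex 1.987 1.507 -3.285
endloop
endfacet
facet normal -0.331 0.912 -0.242
outer loop
vertex 2.634 1.679 -3.522
vertex 1.987 1.507 -3.285
vertex 3.105 2.315 -1.773
endloop
endfacet
facet normal -0.332 0.912 -0.242
outer loop
vertex 3.105 2.315 -1.773
vertex 1.987 1.507 -3.285
vertex 2.459 2.143 -1.536
endloop
endfacet
facet normal 0.246 0.332 0.911
outer loop
vertex 3.105 2.315 -1.773
vertex 2.459 2.143 -1.536
vertex 2.986 1.668 -1.505
endloop
endfacet
facet normal -0.246 -0.330 -0.911
outer loop
vertex 1.987 1.507 -3.285
vertex 2.514 1.032 -3.255
vertex 1.867 0.86 -3.018
endloop
endfacet
facet normal -0.955 0.246 0.168
outer loop
vertex 1.987 1.507 -3.285
vertex 1.867 0.86 -3.018
vertex 2.459 2.143 -1.536
endloop
endfacet
facet normal -0.955 0.246 0.168
outer loop
vertex 2.459 2.143 -1.536
vertex 1.867 0.86 -3.018
vertex 2.339 1.496 -1.269
endloop
endfacet
facet normal 0.245 0.331 0.911
outer loop
vertex 2.459 2.143 -1.536
vertex 2.339 1.496 -1.269
vertex 2.986 1.668 -1.505
endloop
endfacet
facet normal -0.245 -0.332 -0.911
outer loop
vertex 1.867 0.86 -3.018
vertex 2.514 1.032 -3.255
vertex 2.395 0.385 -2.987
endloop
endfacet
facet normal -0.623 -0.666 0.410
outer loop
vertex 1.867 0.86 -3.018
vertex 2.395 0.385 -2.987
vertex 2.339 1.496 -1.269
endloop
endfacet
facet normal -0.624 -0.665 0.410
outer loop
vertex 2.339 1.496 -1.269
vertex 2.395 0.385 -2.987
vertex 2.866 1.021 -1.238
endloop
endfacet
facet normal 0.245 0.331 0.911
outer loop
vertex 2.339 1.496 -1.269
vertex 2.866 1.021 -1.238
vertex 2.986 1.668 -1.505
endloop
endfacet
facet normal -0.246 -0.332 -0.911
outer loop
vertex 2.395 0.385 -2.987
vertex 2.514 1.032 -3.255
vertex 3.041 0.557 -3.224
endloop
endfacet
facet normal 0.332 -0.912 0.242
outer loop
vertex 2.395 0.385 -2.987
vertex 3.041 0.557 -3.224
vertex 2.866 1.021 -1.238
endloop
endfacet
facet normal 0.331 -0.912 0.242
outer loop
vertex 2.866 1.021 -1.238
vertex 3.041 0.557 -3.224
vertex 3.513 1.193 -1.475
endloop
endfacet
facet normal 0.246 0.330 0.911
outer loop
vertex 2.866 1.021 -1.238
vertex 3.513 1.193 -1.475
vertex 2.986 1.668 -1.505
endloop
endfacet

endsolid


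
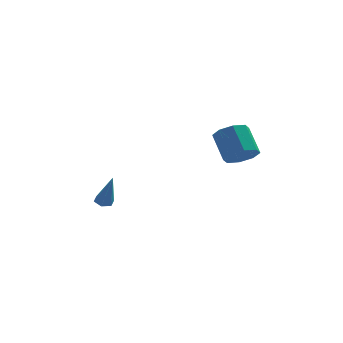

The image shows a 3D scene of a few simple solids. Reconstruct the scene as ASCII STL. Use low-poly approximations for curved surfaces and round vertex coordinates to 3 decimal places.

solid 
facet normal 0.323 -0.617 -0.718
outer loop
vertex 4.505 0.207 2.373
vertex 3.938 -0.517 2.74
vertex 3.812 0.199 2.068
endloop
endfacet
facet normal 0.241 0.787 -0.567
outer loop
vertex 4.505 0.207 2.373
vertex 3.812 0.199 2.068
vertex 3.909 1.341 3.694
endloop
endfacet
facet normal 0.241 0.787 -0.567
outer loop
vertex 3.909 1.341 3.694
vertex 3.812 0.199 2.068
vertex 3.215 1.333 3.388
endloop
endfacet
facet normal -0.324 0.616 0.718
outer loop
vertex 3.909 1.341 3.694
vertex 3.215 1.333 3.388
vertex 3.342 0.617 4.06
endloop
endfacet
facet normal 0.324 -0.617 -0.718
outer loop
vertex 3.812 0.199 2.068
vertex 3.938 -0.517 2.74
vertex 3.192 -0.229 2.156
endloop
endfacet
facet normal -0.476 0.549 -0.687
outer loop
vertex 3.812 0.199 2.068
vertex 3.192 -0.229 2.156
vertex 3.215 1.333 3.388
endloop
endfacet
facet normal -0.477 0.549 -0.687
outer loop
vertex 3.215 1.333 3.388
vertex 3.192 -0.229 2.156
vertex 2.596 0.905 3.476
endloop
endfacet
facet normal -0.324 0.616 0.718
outer loop
vertex 3.215 1.333 3.388
vertex 2.596 0.905 3.476
vertex 3.342 0.617 4.06
endloop
endfacet
facet normal 0.324 -0.616 -0.718
outer loop
vertex 3.192 -0.229 2.156
vertex 3.938 -0.517 2.74
vertex 3.01 -0.826 2.586
endloop
endfacet
facet normal -0.915 -0.012 -0.403
outer loop
vertex 3.192 -0.229 2.156
vertex 3.01 -0.826 2.586
vertex 2.596 0.905 3.476
endloop
endfacet
facet normal -0.915 -0.012 -0.403
outer loop
vertex 2.596 0.905 3.476
vertex 3.01 -0.826 2.586
vertex 2.414 0.308 3.906
endloop
endfacet
facet normal -0.324 0.616 0.718
outer loop
vertex 2.596 0.905 3.476
vertex 2.414 0.308 3.906
vertex 3.342 0.617 4.06
endloop
endfacet
facet normal 0.324 -0.617 -0.717
outer loop
vertex 3.01 -0.826 2.586
vertex 3.938 -0.517 2.74
vertex 3.371 -1.241 3.106
endloop
endfacet
facet normal -0.817 -0.565 0.116
outer loop
vertex 3.01 -0.826 2.586
vertex 3.371 -1.241 3.106
vertex 2.414 0.308 3.906
endloop
endfacet
facet normal -0.817 -0.565 0.116
outer loop
vertex 2.414 0.308 3.906
vertex 3.371 -1.241 3.106
vertex 2.775 -0.107 4.427
endloop
endfacet
facet normal -0.324 0.617 0.717
outer loop
vertex 2.414 0.308 3.906
vertex 2.775 -0.107 4.427
vertex 3.342 0.617 4.06
endloop
endfacet
facet normal 0.324 -0.616 -0.718
outer loop
vertex 3.371 -1.241 3.106
vertex 3.938 -0.517 2.74
vertex 4.065 -1.233 3.412
endloop
endfacet
facet normal -0.241 -0.787 0.567
outer loop
vertex 3.371 -1.241 3.106
vertex 4.065 -1.233 3.412
vertex 2.775 -0.107 4.427
endloop
endfacet
facet normal -0.241 -0.787 0.568
outer loop
vertex 2.775 -0.107 4.427
vertex 4.065 -1.233 3.412
vertex 3.468 -0.099 4.732
endloop
endfacet
facet normal -0.323 0.617 0.718
outer loop
vertex 2.775 -0.107 4.427
vertex 3.468 -0.099 4.732
vertex 3.342 0.617 4.06
endloop
endfacet
facet normal 0.324 -0.616 -0.718
outer loop
vertex 4.065 -1.233 3.412
vertex 3.938 -0.517 2.74
vertex 4.684 -0.805 3.324
endloop
endfacet
facet normal 0.477 -0.548 0.687
outer loop
vertex 4.065 -1.233 3.412
vertex 4.684 -0.805 3.324
vertex 3.468 -0.099 4.732
endloop
endfacet
facet normal 0.476 -0.549 0.687
outer loop
vertex 3.468 -0.099 4.732
vertex 4.684 -0.805 3.324
vertex 4.088 0.329 4.644
endloop
endfacet
facet normal -0.324 0.617 0.718
outer loop
vertex 3.468 -0.099 4.732
vertex 4.088 0.329 4.644
vertex 3.342 0.617 4.06
endloop
endfacet
facet normal 0.324 -0.616 -0.718
outer loop
vertex 4.684 -0.805 3.324
vertex 3.938 -0.517 2.74
vertex 4.866 -0.208 2.894
endloop
endfacet
facet normal 0.915 0.012 0.403
outer loop
vertex 4.684 -0.805 3.324
vertex 4.866 -0.208 2.894
vertex 4.088 0.329 4.644
endloop
endfacet
facet normal 0.915 0.012 0.403
outer loop
vertex 4.088 0.329 4.644
vertex 4.866 -0.208 2.894
vertex 4.27 0.926 4.214
endloop
endfacet
facet normal -0.324 0.616 0.718
outer loop
vertex 4.088 0.329 4.644
vertex 4.27 0.926 4.214
vertex 3.342 0.617 4.06
endloop
endfacet
facet normal 0.324 -0.617 -0.717
outer loop
vertex 4.866 -0.208 2.894
vertex 3.938 -0.517 2.74
vertex 4.505 0.207 2.373
endloop
endfacet
facet normal 0.817 0.565 -0.116
outer loop
vertex 4.866 -0.208 2.894
vertex 4.505 0.207 2.373
vertex 4.27 0.926 4.214
endloop
endfacet
facet normal 0.817 0.565 -0.116
outer loop
vertex 4.27 0.926 4.214
vertex 4.505 0.207 2.373
vertex 3.909 1.341 3.694
endloop
endfacet
facet normal -0.324 0.617 0.717
outer loop
vertex 4.27 0.926 4.214
vertex 3.909 1.341 3.694
vertex 3.342 0.617 4.06
endloop
endfacet
facet normal -0.251 0.339 -0.907
outer loop
vertex -2.713 0.961 -1.129
vertex -3.212 0.736 -1.075
vertex -3.123 1.252 -0.907
endloop
endfacet
facet normal 0.656 0.688 0.311
outer loop
vertex -2.713 0.961 -1.129
vertex -3.123 1.252 -0.907
vertex -2.668 0.004 0.895
endloop
endfacet
facet normal -0.250 0.338 -0.907
outer loop
vertex -3.123 1.252 -0.907
vertex -3.212 0.736 -1.075
vertex -3.622 1.028 -0.853
endloop
endfacet
facet normal -0.275 0.756 0.593
outer loop
vertex -3.123 1.252 -0.907
vertex -3.622 1.028 -0.853
vertex -2.668 0.004 0.895
endloop
endfacet
facet normal -0.252 0.336 -0.907
outer loop
vertex -3.622 1.028 -0.853
vertex -3.212 0.736 -1.075
vertex -3.711 0.511 -1.02
endloop
endfacet
facet normal -0.879 -0.003 0.478
outer loop
vertex -3.622 1.028 -0.853
vertex -3.711 0.511 -1.02
vertex -2.668 0.004 0.895
endloop
endfacet
facet normal -0.252 0.337 -0.907
outer loop
vertex -3.711 0.511 -1.02
vertex -3.212 0.736 -1.075
vertex -3.301 0.22 -1.242
endloop
endfacet
facet normal -0.548 -0.832 0.078
outer loop
vertex -3.711 0.511 -1.02
vertex -3.301 0.22 -1.242
vertex -2.668 0.004 0.895
endloop
endfacet
facet normal -0.249 0.337 -0.908
outer loop
vertex -3.301 0.22 -1.242
vertex -3.212 0.736 -1.075
vertex -2.802 0.444 -1.296
endloop
endfacet
facet normal 0.382 -0.901 -0.204
outer loop
vertex -3.301 0.22 -1.242
vertex -2.802 0.444 -1.296
vertex -2.668 0.004 0.895
endloop
endfacet
facet normal -0.250 0.336 -0.908
outer loop
vertex -2.802 0.444 -1.296
vertex -3.212 0.736 -1.075
vertex -2.713 0.961 -1.129
endloop
endfacet
facet normal 0.986 -0.141 -0.089
outer loop
vertex -2.802 0.444 -1.296
vertex -2.713 0.961 -1.129
vertex -2.668 0.004 0.895
endloop
endfacet

endsolid


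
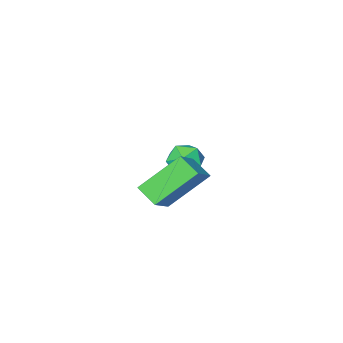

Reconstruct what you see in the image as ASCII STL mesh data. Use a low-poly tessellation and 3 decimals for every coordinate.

solid 
facet normal -0.700 -0.457 -0.549
outer loop
vertex 0.927 3.002 0.761
vertex 0.765 3.884 0.234
vertex 2.418 2.426 -0.662
endloop
endfacet
facet normal 0.156 -0.848 0.507
outer loop
vertex 3.475 3.116 0.166
vertex 0.927 3.002 0.761
vertex 2.418 2.426 -0.662
endloop
endfacet
facet normal -0.700 -0.457 -0.549
outer loop
vertex 2.418 2.426 -0.662
vertex 0.765 3.884 0.234
vertex 2.256 3.308 -1.189
endloop
endfacet
facet normal 0.697 -0.269 -0.665
outer loop
vertex 2.256 3.308 -1.189
vertex 3.475 3.116 0.166
vertex 2.418 2.426 -0.662
endloop
endfacet
facet normal -0.697 0.269 0.665
outer loop
vertex 0.927 3.002 0.761
vertex 1.822 4.574 1.062
vertex 0.765 3.884 0.234
endloop
endfacet
facet normal 0.156 -0.848 0.507
outer loop
vertex 1.984 3.692 1.589
vertex 0.927 3.002 0.761
vertex 3.475 3.116 0.166
endloop
endfacet
facet normal -0.697 0.269 0.665
outer loop
vertex 1.984 3.692 1.589
vertex 1.822 4.574 1.062
vertex 0.927 3.002 0.761
endloop
endfacet
facet normal -0.156 0.848 -0.507
outer loop
vertex 0.765 3.884 0.234
vertex 1.822 4.574 1.062
vertex 2.256 3.308 -1.189
endloop
endfacet
facet normal 0.697 -0.269 -0.665
outer loop
vertex 3.313 3.998 -0.361
vertex 3.475 3.116 0.166
vertex 2.256 3.308 -1.189
endloop
endfacet
facet normal -0.156 0.848 -0.507
outer loop
vertex 2.256 3.308 -1.189
vertex 1.822 4.574 1.062
vertex 3.313 3.998 -0.361
endloop
endfacet
facet normal 0.700 0.457 0.549
outer loop
vertex 3.313 3.998 -0.361
vertex 1.984 3.692 1.589
vertex 3.475 3.116 0.166
endloop
endfacet
facet normal 0.700 0.457 0.549
outer loop
vertex 1.822 4.574 1.062
vertex 1.984 3.692 1.589
vertex 3.313 3.998 -0.361
endloop
endfacet
facet normal -0.851 0.017 0.524
outer loop
vertex -2.354 -0.78 -2.064
vertex -2.082 -1.467 -1.6
vertex -1.899 -0.658 -1.329
endloop
endfacet
facet normal -0.674 0.673 0.305
outer loop
vertex -2.354 -0.78 -2.064
vertex -1.899 -0.658 -1.329
vertex -1.73 -0.17 -2.032
endloop
endfacet
facet normal -0.628 0.664 -0.406
outer loop
vertex -2.354 -0.78 -2.064
vertex -1.73 -0.17 -2.032
vertex -1.809 -0.677 -2.738
endloop
endfacet
facet normal -0.778 0.002 -0.629
outer loop
vertex -2.354 -0.78 -2.064
vertex -1.809 -0.677 -2.738
vertex -2.027 -1.479 -2.471
endloop
endfacet
facet normal -0.916 -0.398 -0.052
outer loop
vertex -2.354 -0.78 -2.064
vertex -2.027 -1.479 -2.471
vertex -2.082 -1.467 -1.6
endloop
endfacet
facet normal -0.026 0.824 0.566
outer loop
vertex -1.73 -0.17 -2.032
vertex -1.899 -0.658 -1.329
vertex -1.073 -0.481 -1.549
endloop
endfacet
facet normal -0.314 -0.237 0.919
outer loop
vertex -1.899 -0.658 -1.329
vertex -2.082 -1.467 -1.6
vertex -1.291 -1.283 -1.282
endloop
endfacet
facet normal -0.419 -0.908 -0.014
outer loop
vertex -2.082 -1.467 -1.6
vertex -2.027 -1.479 -2.471
vertex -1.37 -1.79 -1.988
endloop
endfacet
facet normal -0.196 -0.261 -0.945
outer loop
vertex -2.027 -1.479 -2.471
vertex -1.809 -0.677 -2.738
vertex -1.201 -1.302 -2.691
endloop
endfacet
facet normal 0.048 0.809 -0.586
outer loop
vertex -1.809 -0.677 -2.738
vertex -1.73 -0.17 -2.032
vertex -1.018 -0.493 -2.42
endloop
endfacet
facet normal 0.778 -0.002 0.629
outer loop
vertex -0.746 -1.18 -1.956
vertex -1.073 -0.481 -1.549
vertex -1.291 -1.283 -1.282
endloop
endfacet
facet normal 0.628 -0.664 0.406
outer loop
vertex -0.746 -1.18 -1.956
vertex -1.291 -1.283 -1.282
vertex -1.37 -1.79 -1.988
endloop
endfacet
facet normal 0.674 -0.673 -0.305
outer loop
vertex -0.746 -1.18 -1.956
vertex -1.37 -1.79 -1.988
vertex -1.201 -1.302 -2.691
endloop
endfacet
facet normal 0.851 -0.017 -0.524
outer loop
vertex -0.746 -1.18 -1.956
vertex -1.201 -1.302 -2.691
vertex -1.018 -0.493 -2.42
endloop
endfacet
facet normal 0.916 0.398 0.052
outer loop
vertex -0.746 -1.18 -1.956
vertex -1.018 -0.493 -2.42
vertex -1.073 -0.481 -1.549
endloop
endfacet
facet normal 0.196 0.261 0.945
outer loop
vertex -1.291 -1.283 -1.282
vertex -1.073 -0.481 -1.549
vertex -1.899 -0.658 -1.329
endloop
endfacet
facet normal -0.048 -0.809 0.586
outer loop
vertex -1.37 -1.79 -1.988
vertex -1.291 -1.283 -1.282
vertex -2.082 -1.467 -1.6
endloop
endfacet
facet normal 0.026 -0.824 -0.566
outer loop
vertex -1.201 -1.302 -2.691
vertex -1.37 -1.79 -1.988
vertex -2.027 -1.479 -2.471
endloop
endfacet
facet normal 0.314 0.237 -0.919
outer loop
vertex -1.018 -0.493 -2.42
vertex -1.201 -1.302 -2.691
vertex -1.809 -0.677 -2.738
endloop
endfacet
facet normal 0.419 0.908 0.014
outer loop
vertex -1.073 -0.481 -1.549
vertex -1.018 -0.493 -2.42
vertex -1.73 -0.17 -2.032
endloop
endfacet

endsolid


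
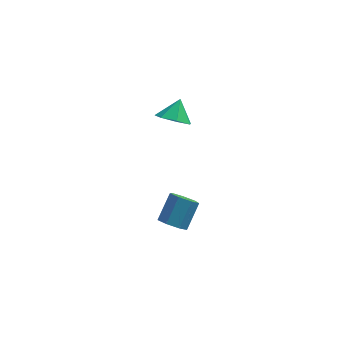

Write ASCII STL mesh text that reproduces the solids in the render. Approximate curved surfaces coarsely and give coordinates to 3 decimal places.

solid 
facet normal -0.297 -0.642 -0.707
outer loop
vertex -3.327 1.19 3.573
vertex -4.01 1.643 3.448
vertex -3.271 1.709 3.078
endloop
endfacet
facet normal 0.952 0.152 0.267
outer loop
vertex -3.327 1.19 3.573
vertex -3.271 1.709 3.078
vertex -3.69 2.337 4.212
endloop
endfacet
facet normal -0.296 -0.642 -0.707
outer loop
vertex -3.271 1.709 3.078
vertex -4.01 1.643 3.448
vertex -3.772 2.179 2.861
endloop
endfacet
facet normal 0.707 0.696 -0.124
outer loop
vertex -3.271 1.709 3.078
vertex -3.772 2.179 2.861
vertex -3.69 2.337 4.212
endloop
endfacet
facet normal -0.298 -0.642 -0.707
outer loop
vertex -3.772 2.179 2.861
vertex -4.01 1.643 3.448
vertex -4.452 2.246 3.087
endloop
endfacet
facet normal 0.058 0.991 -0.119
outer loop
vertex -3.772 2.179 2.861
vertex -4.452 2.246 3.087
vertex -3.69 2.337 4.212
endloop
endfacet
facet normal -0.298 -0.642 -0.707
outer loop
vertex -4.452 2.246 3.087
vertex -4.01 1.643 3.448
vertex -4.8 1.859 3.585
endloop
endfacet
facet normal -0.508 0.815 0.278
outer loop
vertex -4.452 2.246 3.087
vertex -4.8 1.859 3.585
vertex -3.69 2.337 4.212
endloop
endfacet
facet normal -0.298 -0.641 -0.707
outer loop
vertex -4.8 1.859 3.585
vertex -4.01 1.643 3.448
vertex -4.553 1.309 3.98
endloop
endfacet
facet normal -0.564 0.300 0.770
outer loop
vertex -4.8 1.859 3.585
vertex -4.553 1.309 3.98
vertex -3.69 2.337 4.212
endloop
endfacet
facet normal -0.297 -0.643 -0.706
outer loop
vertex -4.553 1.309 3.98
vertex -4.01 1.643 3.448
vertex -3.898 1.012 3.975
endloop
endfacet
facet normal -0.067 -0.165 0.984
outer loop
vertex -4.553 1.309 3.98
vertex -3.898 1.012 3.975
vertex -3.69 2.337 4.212
endloop
endfacet
facet normal -0.297 -0.643 -0.706
outer loop
vertex -3.898 1.012 3.975
vertex -4.01 1.643 3.448
vertex -3.327 1.19 3.573
endloop
endfacet
facet normal 0.607 -0.231 0.760
outer loop
vertex -3.898 1.012 3.975
vertex -3.327 1.19 3.573
vertex -3.69 2.337 4.212
endloop
endfacet
facet normal -0.393 -0.632 -0.668
outer loop
vertex -3.673 -4.359 2.275
vertex -4.261 -4.1 2.376
vertex -3.809 -3.923 1.943
endloop
endfacet
facet normal 0.888 -0.070 -0.455
outer loop
vertex -3.673 -4.359 2.275
vertex -3.809 -3.923 1.943
vertex -3.151 -3.518 3.163
endloop
endfacet
facet normal 0.887 -0.069 -0.456
outer loop
vertex -3.151 -3.518 3.163
vertex -3.809 -3.923 1.943
vertex -3.287 -3.083 2.832
endloop
endfacet
facet normal 0.392 0.632 0.669
outer loop
vertex -3.151 -3.518 3.163
vertex -3.287 -3.083 2.832
vertex -3.739 -3.26 3.264
endloop
endfacet
facet normal -0.392 -0.633 -0.668
outer loop
vertex -3.809 -3.923 1.943
vertex -4.261 -4.1 2.376
vertex -4.286 -3.621 1.937
endloop
endfacet
facet normal 0.364 0.561 -0.744
outer loop
vertex -3.809 -3.923 1.943
vertex -4.286 -3.621 1.937
vertex -3.287 -3.083 2.832
endloop
endfacet
facet normal 0.364 0.561 -0.744
outer loop
vertex -3.287 -3.083 2.832
vertex -4.286 -3.621 1.937
vertex -3.764 -2.781 2.826
endloop
endfacet
facet normal 0.392 0.632 0.669
outer loop
vertex -3.287 -3.083 2.832
vertex -3.764 -2.781 2.826
vertex -3.739 -3.26 3.264
endloop
endfacet
facet normal -0.392 -0.633 -0.668
outer loop
vertex -4.286 -3.621 1.937
vertex -4.261 -4.1 2.376
vertex -4.743 -3.68 2.261
endloop
endfacet
facet normal -0.433 0.768 -0.471
outer loop
vertex -4.286 -3.621 1.937
vertex -4.743 -3.68 2.261
vertex -3.764 -2.781 2.826
endloop
endfacet
facet normal -0.432 0.768 -0.473
outer loop
vertex -3.764 -2.781 2.826
vertex -4.743 -3.68 2.261
vertex -4.221 -2.839 3.15
endloop
endfacet
facet normal 0.394 0.631 0.668
outer loop
vertex -3.764 -2.781 2.826
vertex -4.221 -2.839 3.15
vertex -3.739 -3.26 3.264
endloop
endfacet
facet normal -0.392 -0.633 -0.668
outer loop
vertex -4.743 -3.68 2.261
vertex -4.261 -4.1 2.376
vertex -4.838 -4.055 2.672
endloop
endfacet
facet normal -0.904 0.398 0.154
outer loop
vertex -4.743 -3.68 2.261
vertex -4.838 -4.055 2.672
vertex -4.221 -2.839 3.15
endloop
endfacet
facet normal -0.904 0.398 0.155
outer loop
vertex -4.221 -2.839 3.15
vertex -4.838 -4.055 2.672
vertex -4.316 -3.215 3.561
endloop
endfacet
facet normal 0.393 0.631 0.668
outer loop
vertex -4.221 -2.839 3.15
vertex -4.316 -3.215 3.561
vertex -3.739 -3.26 3.264
endloop
endfacet
facet normal -0.392 -0.632 -0.669
outer loop
vertex -4.838 -4.055 2.672
vertex -4.261 -4.1 2.376
vertex -4.498 -4.464 2.859
endloop
endfacet
facet normal -0.694 -0.273 0.666
outer loop
vertex -4.838 -4.055 2.672
vertex -4.498 -4.464 2.859
vertex -4.316 -3.215 3.561
endloop
endfacet
facet normal -0.694 -0.273 0.666
outer loop
vertex -4.316 -3.215 3.561
vertex -4.498 -4.464 2.859
vertex -3.976 -3.624 3.748
endloop
endfacet
facet normal 0.393 0.632 0.668
outer loop
vertex -4.316 -3.215 3.561
vertex -3.976 -3.624 3.748
vertex -3.739 -3.26 3.264
endloop
endfacet
facet normal -0.392 -0.632 -0.669
outer loop
vertex -4.498 -4.464 2.859
vertex -4.261 -4.1 2.376
vertex -3.98 -4.599 2.683
endloop
endfacet
facet normal 0.037 -0.737 0.675
outer loop
vertex -4.498 -4.464 2.859
vertex -3.98 -4.599 2.683
vertex -3.976 -3.624 3.748
endloop
endfacet
facet normal 0.038 -0.737 0.675
outer loop
vertex -3.976 -3.624 3.748
vertex -3.98 -4.599 2.683
vertex -3.457 -3.759 3.571
endloop
endfacet
facet normal 0.392 0.633 0.668
outer loop
vertex -3.976 -3.624 3.748
vertex -3.457 -3.759 3.571
vertex -3.739 -3.26 3.264
endloop
endfacet
facet normal -0.393 -0.632 -0.668
outer loop
vertex -3.98 -4.599 2.683
vertex -4.261 -4.1 2.376
vertex -3.673 -4.359 2.275
endloop
endfacet
facet normal 0.741 -0.648 0.176
outer loop
vertex -3.98 -4.599 2.683
vertex -3.673 -4.359 2.275
vertex -3.457 -3.759 3.571
endloop
endfacet
facet normal 0.743 -0.646 0.175
outer loop
vertex -3.457 -3.759 3.571
vertex -3.673 -4.359 2.275
vertex -3.151 -3.518 3.163
endloop
endfacet
facet normal 0.392 0.633 0.668
outer loop
vertex -3.457 -3.759 3.571
vertex -3.151 -3.518 3.163
vertex -3.739 -3.26 3.264
endloop
endfacet

endsolid


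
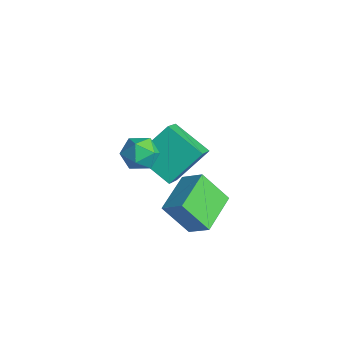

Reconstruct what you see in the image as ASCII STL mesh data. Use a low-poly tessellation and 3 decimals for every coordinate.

solid 
facet normal -0.415 -0.571 0.708
outer loop
vertex -1.644 0.042 0.42
vertex -1.218 -0.584 0.165
vertex -0.921 -0.102 0.728
endloop
endfacet
facet normal -0.371 0.109 0.922
outer loop
vertex -1.644 0.042 0.42
vertex -0.921 -0.102 0.728
vertex -1.139 0.646 0.552
endloop
endfacet
facet normal -0.730 0.511 0.454
outer loop
vertex -1.644 0.042 0.42
vertex -1.139 0.646 0.552
vertex -1.57 0.627 -0.12
endloop
endfacet
facet normal -0.996 0.080 -0.050
outer loop
vertex -1.644 0.042 0.42
vertex -1.57 0.627 -0.12
vertex -1.619 -0.134 -0.36
endloop
endfacet
facet normal -0.801 -0.589 0.107
outer loop
vertex -1.644 0.042 0.42
vertex -1.619 -0.134 -0.36
vertex -1.218 -0.584 0.165
endloop
endfacet
facet normal 0.313 0.303 0.900
outer loop
vertex -1.139 0.646 0.552
vertex -0.921 -0.102 0.728
vertex -0.401 0.394 0.38
endloop
endfacet
facet normal 0.243 -0.796 0.554
outer loop
vertex -0.921 -0.102 0.728
vertex -1.218 -0.584 0.165
vertex -0.45 -0.367 0.14
endloop
endfacet
facet normal -0.379 -0.826 -0.418
outer loop
vertex -1.218 -0.584 0.165
vertex -1.619 -0.134 -0.36
vertex -0.881 -0.386 -0.532
endloop
endfacet
facet normal -0.695 0.257 -0.672
outer loop
vertex -1.619 -0.134 -0.36
vertex -1.57 0.627 -0.12
vertex -1.099 0.362 -0.708
endloop
endfacet
facet normal -0.265 0.954 0.143
outer loop
vertex -1.57 0.627 -0.12
vertex -1.139 0.646 0.552
vertex -0.802 0.844 -0.145
endloop
endfacet
facet normal 0.996 -0.080 0.050
outer loop
vertex -0.376 0.218 -0.4
vertex -0.401 0.394 0.38
vertex -0.45 -0.367 0.14
endloop
endfacet
facet normal 0.730 -0.511 -0.454
outer loop
vertex -0.376 0.218 -0.4
vertex -0.45 -0.367 0.14
vertex -0.881 -0.386 -0.532
endloop
endfacet
facet normal 0.371 -0.109 -0.922
outer loop
vertex -0.376 0.218 -0.4
vertex -0.881 -0.386 -0.532
vertex -1.099 0.362 -0.708
endloop
endfacet
facet normal 0.415 0.571 -0.708
outer loop
vertex -0.376 0.218 -0.4
vertex -1.099 0.362 -0.708
vertex -0.802 0.844 -0.145
endloop
endfacet
facet normal 0.801 0.589 -0.107
outer loop
vertex -0.376 0.218 -0.4
vertex -0.802 0.844 -0.145
vertex -0.401 0.394 0.38
endloop
endfacet
facet normal 0.695 -0.257 0.672
outer loop
vertex -0.45 -0.367 0.14
vertex -0.401 0.394 0.38
vertex -0.921 -0.102 0.728
endloop
endfacet
facet normal 0.265 -0.954 -0.143
outer loop
vertex -0.881 -0.386 -0.532
vertex -0.45 -0.367 0.14
vertex -1.218 -0.584 0.165
endloop
endfacet
facet normal -0.313 -0.303 -0.900
outer loop
vertex -1.099 0.362 -0.708
vertex -0.881 -0.386 -0.532
vertex -1.619 -0.134 -0.36
endloop
endfacet
facet normal -0.243 0.796 -0.554
outer loop
vertex -0.802 0.844 -0.145
vertex -1.099 0.362 -0.708
vertex -1.57 0.627 -0.12
endloop
endfacet
facet normal 0.379 0.826 0.418
outer loop
vertex -0.401 0.394 0.38
vertex -0.802 0.844 -0.145
vertex -1.139 0.646 0.552
endloop
endfacet
facet normal -0.584 0.542 -0.604
outer loop
vertex -4.37 3.647 -2.449
vertex -2.903 4.285 -3.295
vertex -4.445 2.228 -3.649
endloop
endfacet
facet normal -0.811 -0.353 0.468
outer loop
vertex -3.417 1.275 -2.585
vertex -4.37 3.647 -2.449
vertex -4.445 2.228 -3.649
endloop
endfacet
facet normal -0.584 0.542 -0.604
outer loop
vertex -4.445 2.228 -3.649
vertex -2.903 4.285 -3.295
vertex -2.978 2.866 -4.495
endloop
endfacet
facet normal -0.040 -0.763 -0.645
outer loop
vertex -2.978 2.866 -4.495
vertex -3.417 1.275 -2.585
vertex -4.445 2.228 -3.649
endloop
endfacet
facet normal 0.040 0.763 0.645
outer loop
vertex -4.37 3.647 -2.449
vertex -1.875 3.332 -2.231
vertex -2.903 4.285 -3.295
endloop
endfacet
facet normal -0.811 -0.353 0.468
outer loop
vertex -3.342 2.694 -1.385
vertex -4.37 3.647 -2.449
vertex -3.417 1.275 -2.585
endloop
endfacet
facet normal 0.040 0.763 0.645
outer loop
vertex -3.342 2.694 -1.385
vertex -1.875 3.332 -2.231
vertex -4.37 3.647 -2.449
endloop
endfacet
facet normal 0.811 0.353 -0.468
outer loop
vertex -2.903 4.285 -3.295
vertex -1.875 3.332 -2.231
vertex -2.978 2.866 -4.495
endloop
endfacet
facet normal -0.040 -0.763 -0.645
outer loop
vertex -1.95 1.913 -3.431
vertex -3.417 1.275 -2.585
vertex -2.978 2.866 -4.495
endloop
endfacet
facet normal 0.811 0.353 -0.468
outer loop
vertex -2.978 2.866 -4.495
vertex -1.875 3.332 -2.231
vertex -1.95 1.913 -3.431
endloop
endfacet
facet normal 0.584 -0.542 0.604
outer loop
vertex -1.95 1.913 -3.431
vertex -3.342 2.694 -1.385
vertex -3.417 1.275 -2.585
endloop
endfacet
facet normal 0.584 -0.542 0.604
outer loop
vertex -1.875 3.332 -2.231
vertex -3.342 2.694 -1.385
vertex -1.95 1.913 -3.431
endloop
endfacet
facet normal -0.535 0.816 0.217
outer loop
vertex 0.174 2.046 -1.205
vertex 0.82 2.803 -2.458
vertex -0.635 1.685 -1.84
endloop
endfacet
facet normal -0.403 -0.474 0.783
outer loop
vertex 0.3 0.257 -2.222
vertex 0.174 2.046 -1.205
vertex -0.635 1.685 -1.84
endloop
endfacet
facet normal -0.534 0.816 0.219
outer loop
vertex -0.635 1.685 -1.84
vertex 0.82 2.803 -2.458
vertex 0.01 2.443 -3.093
endloop
endfacet
facet normal -0.743 -0.331 -0.582
outer loop
vertex 0.01 2.443 -3.093
vertex 0.3 0.257 -2.222
vertex -0.635 1.685 -1.84
endloop
endfacet
facet normal 0.743 0.330 0.583
outer loop
vertex 0.174 2.046 -1.205
vertex 1.755 1.375 -2.84
vertex 0.82 2.803 -2.458
endloop
endfacet
facet normal -0.403 -0.474 0.783
outer loop
vertex 1.11 0.617 -1.587
vertex 0.174 2.046 -1.205
vertex 0.3 0.257 -2.222
endloop
endfacet
facet normal 0.743 0.331 0.582
outer loop
vertex 1.11 0.617 -1.587
vertex 1.755 1.375 -2.84
vertex 0.174 2.046 -1.205
endloop
endfacet
facet normal 0.403 0.474 -0.783
outer loop
vertex 0.82 2.803 -2.458
vertex 1.755 1.375 -2.84
vertex 0.01 2.443 -3.093
endloop
endfacet
facet normal -0.743 -0.331 -0.583
outer loop
vertex 0.946 1.014 -3.475
vertex 0.3 0.257 -2.222
vertex 0.01 2.443 -3.093
endloop
endfacet
facet normal 0.403 0.473 -0.783
outer loop
vertex 0.01 2.443 -3.093
vertex 1.755 1.375 -2.84
vertex 0.946 1.014 -3.475
endloop
endfacet
facet normal 0.534 -0.817 -0.218
outer loop
vertex 0.946 1.014 -3.475
vertex 1.11 0.617 -1.587
vertex 0.3 0.257 -2.222
endloop
endfacet
facet normal 0.535 -0.816 -0.218
outer loop
vertex 1.755 1.375 -2.84
vertex 1.11 0.617 -1.587
vertex 0.946 1.014 -3.475
endloop
endfacet

endsolid


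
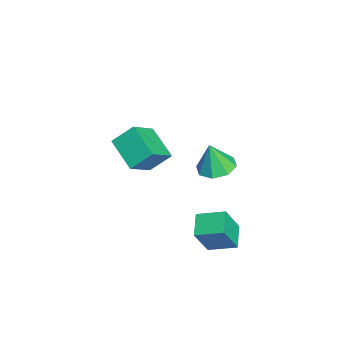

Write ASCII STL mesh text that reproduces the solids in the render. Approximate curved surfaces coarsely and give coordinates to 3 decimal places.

solid 
facet normal -0.024 0.217 -0.976
outer loop
vertex -2.684 4.238 -1.688
vertex -3.591 3.662 -1.794
vertex -3.364 4.694 -1.57
endloop
endfacet
facet normal 0.507 0.595 0.623
outer loop
vertex -2.684 4.238 -1.688
vertex -3.364 4.694 -1.57
vertex -3.549 3.278 -0.066
endloop
endfacet
facet normal -0.024 0.217 -0.976
outer loop
vertex -3.364 4.694 -1.57
vertex -3.591 3.662 -1.794
vertex -4.177 4.545 -1.583
endloop
endfacet
facet normal -0.144 0.729 0.669
outer loop
vertex -3.364 4.694 -1.57
vertex -4.177 4.545 -1.583
vertex -3.549 3.278 -0.066
endloop
endfacet
facet normal -0.024 0.217 -0.976
outer loop
vertex -4.177 4.545 -1.583
vertex -3.591 3.662 -1.794
vertex -4.647 3.878 -1.72
endloop
endfacet
facet normal -0.705 0.373 0.603
outer loop
vertex -4.177 4.545 -1.583
vertex -4.647 3.878 -1.72
vertex -3.549 3.278 -0.066
endloop
endfacet
facet normal -0.024 0.216 -0.976
outer loop
vertex -4.647 3.878 -1.72
vertex -3.591 3.662 -1.794
vertex -4.498 3.085 -1.899
endloop
endfacet
facet normal -0.845 -0.264 0.465
outer loop
vertex -4.647 3.878 -1.72
vertex -4.498 3.085 -1.899
vertex -3.549 3.278 -0.066
endloop
endfacet
facet normal -0.025 0.216 -0.976
outer loop
vertex -4.498 3.085 -1.899
vertex -3.591 3.662 -1.794
vertex -3.819 2.63 -2.017
endloop
endfacet
facet normal -0.483 -0.809 0.335
outer loop
vertex -4.498 3.085 -1.899
vertex -3.819 2.63 -2.017
vertex -3.549 3.278 -0.066
endloop
endfacet
facet normal -0.024 0.216 -0.976
outer loop
vertex -3.819 2.63 -2.017
vertex -3.591 3.662 -1.794
vertex -3.006 2.779 -2.004
endloop
endfacet
facet normal 0.168 -0.942 0.290
outer loop
vertex -3.819 2.63 -2.017
vertex -3.006 2.779 -2.004
vertex -3.549 3.278 -0.066
endloop
endfacet
facet normal -0.024 0.216 -0.976
outer loop
vertex -3.006 2.779 -2.004
vertex -3.591 3.662 -1.794
vertex -2.536 3.445 -1.868
endloop
endfacet
facet normal 0.728 -0.586 0.355
outer loop
vertex -3.006 2.779 -2.004
vertex -2.536 3.445 -1.868
vertex -3.549 3.278 -0.066
endloop
endfacet
facet normal -0.024 0.217 -0.976
outer loop
vertex -2.536 3.445 -1.868
vertex -3.591 3.662 -1.794
vertex -2.684 4.238 -1.688
endloop
endfacet
facet normal 0.869 0.050 0.493
outer loop
vertex -2.536 3.445 -1.868
vertex -2.684 4.238 -1.688
vertex -3.549 3.278 -0.066
endloop
endfacet
facet normal -0.934 0.059 0.351
outer loop
vertex 2.054 2.65 -0.591
vertex 2.324 4.078 -0.114
vertex 1.466 3.322 -2.268
endloop
endfacet
facet normal -0.176 -0.933 -0.312
outer loop
vertex 2.736 3.242 -2.746
vertex 2.054 2.65 -0.591
vertex 1.466 3.322 -2.268
endloop
endfacet
facet normal -0.934 0.059 0.352
outer loop
vertex 1.466 3.322 -2.268
vertex 2.324 4.078 -0.114
vertex 1.735 4.75 -1.791
endloop
endfacet
facet normal -0.310 0.353 -0.883
outer loop
vertex 1.735 4.75 -1.791
vertex 2.736 3.242 -2.746
vertex 1.466 3.322 -2.268
endloop
endfacet
facet normal 0.310 -0.353 0.883
outer loop
vertex 2.054 2.65 -0.591
vertex 3.594 3.998 -0.592
vertex 2.324 4.078 -0.114
endloop
endfacet
facet normal -0.176 -0.934 -0.312
outer loop
vertex 3.325 2.57 -1.069
vertex 2.054 2.65 -0.591
vertex 2.736 3.242 -2.746
endloop
endfacet
facet normal 0.310 -0.353 0.883
outer loop
vertex 3.325 2.57 -1.069
vertex 3.594 3.998 -0.592
vertex 2.054 2.65 -0.591
endloop
endfacet
facet normal 0.176 0.934 0.312
outer loop
vertex 2.324 4.078 -0.114
vertex 3.594 3.998 -0.592
vertex 1.735 4.75 -1.791
endloop
endfacet
facet normal -0.310 0.353 -0.883
outer loop
vertex 3.006 4.67 -2.269
vertex 2.736 3.242 -2.746
vertex 1.735 4.75 -1.791
endloop
endfacet
facet normal 0.176 0.934 0.312
outer loop
vertex 1.735 4.75 -1.791
vertex 3.594 3.998 -0.592
vertex 3.006 4.67 -2.269
endloop
endfacet
facet normal 0.934 -0.059 -0.352
outer loop
vertex 3.006 4.67 -2.269
vertex 3.325 2.57 -1.069
vertex 2.736 3.242 -2.746
endloop
endfacet
facet normal 0.934 -0.059 -0.351
outer loop
vertex 3.594 3.998 -0.592
vertex 3.325 2.57 -1.069
vertex 3.006 4.67 -2.269
endloop
endfacet
facet normal -0.643 0.472 -0.603
outer loop
vertex -1.038 -0.56 2.179
vertex -1.178 0.501 3.158
vertex 0.437 0.395 1.355
endloop
endfacet
facet normal 0.097 -0.732 -0.675
outer loop
vertex 1.658 -0.501 2.502
vertex -1.038 -0.56 2.179
vertex 0.437 0.395 1.355
endloop
endfacet
facet normal -0.643 0.472 -0.604
outer loop
vertex 0.437 0.395 1.355
vertex -1.178 0.501 3.158
vertex 0.296 1.456 2.334
endloop
endfacet
facet normal 0.760 0.492 -0.424
outer loop
vertex 0.296 1.456 2.334
vertex 1.658 -0.501 2.502
vertex 0.437 0.395 1.355
endloop
endfacet
facet normal -0.760 -0.492 0.425
outer loop
vertex -1.038 -0.56 2.179
vertex 0.043 -0.395 4.305
vertex -1.178 0.501 3.158
endloop
endfacet
facet normal 0.097 -0.732 -0.675
outer loop
vertex 0.184 -1.456 3.326
vertex -1.038 -0.56 2.179
vertex 1.658 -0.501 2.502
endloop
endfacet
facet normal -0.760 -0.493 0.425
outer loop
vertex 0.184 -1.456 3.326
vertex 0.043 -0.395 4.305
vertex -1.038 -0.56 2.179
endloop
endfacet
facet normal -0.097 0.732 0.675
outer loop
vertex -1.178 0.501 3.158
vertex 0.043 -0.395 4.305
vertex 0.296 1.456 2.334
endloop
endfacet
facet normal 0.760 0.492 -0.425
outer loop
vertex 1.518 0.56 3.481
vertex 1.658 -0.501 2.502
vertex 0.296 1.456 2.334
endloop
endfacet
facet normal -0.097 0.732 0.675
outer loop
vertex 0.296 1.456 2.334
vertex 0.043 -0.395 4.305
vertex 1.518 0.56 3.481
endloop
endfacet
facet normal 0.643 -0.472 0.603
outer loop
vertex 1.518 0.56 3.481
vertex 0.184 -1.456 3.326
vertex 1.658 -0.501 2.502
endloop
endfacet
facet normal 0.643 -0.472 0.604
outer loop
vertex 0.043 -0.395 4.305
vertex 0.184 -1.456 3.326
vertex 1.518 0.56 3.481
endloop
endfacet

endsolid
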